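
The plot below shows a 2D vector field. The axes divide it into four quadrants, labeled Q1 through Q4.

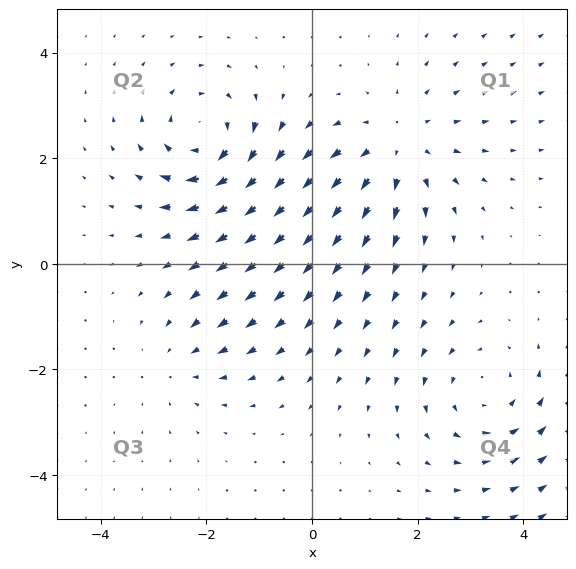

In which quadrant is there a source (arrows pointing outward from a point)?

The source sits at approximately (1.6, 2.2), which lies in quadrant Q1. The divergence there is about +4, positive as expected for a source.

Q1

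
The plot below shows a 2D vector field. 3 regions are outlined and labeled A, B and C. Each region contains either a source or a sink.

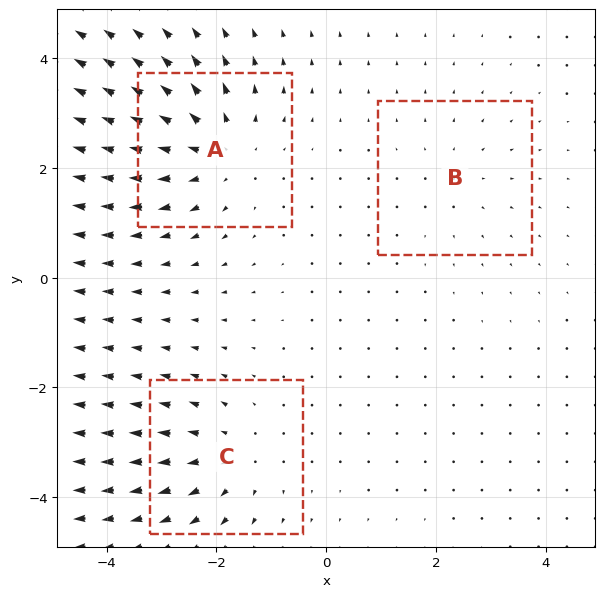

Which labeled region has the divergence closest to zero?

B

Divergence at each region's feature centre — A: about +4, B: about +2, C: about +3. Region B is closest to zero.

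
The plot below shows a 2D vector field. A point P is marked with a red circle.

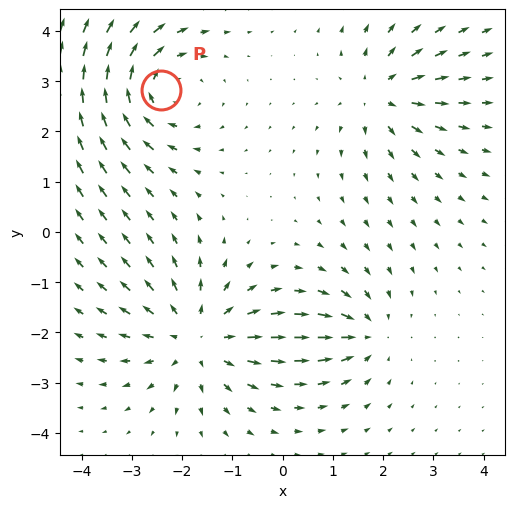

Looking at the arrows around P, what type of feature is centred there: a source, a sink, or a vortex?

At P (-2.4, 2.8) the arrows circulate clockwise. Divergence ≈0, curl about -4 — near-zero divergence with nonzero curl is a vortex.

vortex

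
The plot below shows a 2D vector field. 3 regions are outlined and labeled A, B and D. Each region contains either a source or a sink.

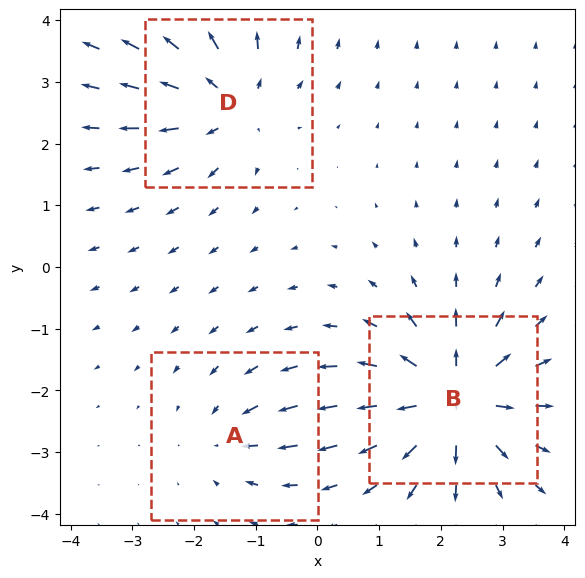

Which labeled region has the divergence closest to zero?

A

Divergence at each region's feature centre — A: about -2, B: about +6, D: about +4. Region A is closest to zero.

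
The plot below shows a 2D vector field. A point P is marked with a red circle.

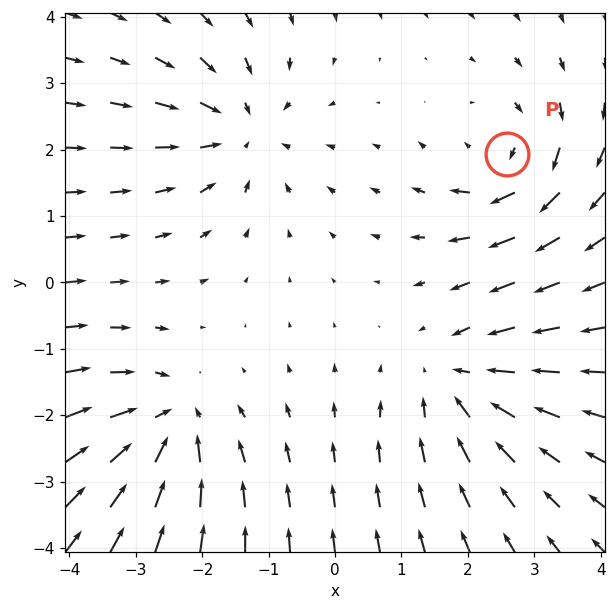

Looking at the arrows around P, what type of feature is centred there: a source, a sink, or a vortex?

At P (2.6, 1.9) the arrows circulate clockwise. Divergence ≈0, curl about -5 — near-zero divergence with nonzero curl is a vortex.

vortex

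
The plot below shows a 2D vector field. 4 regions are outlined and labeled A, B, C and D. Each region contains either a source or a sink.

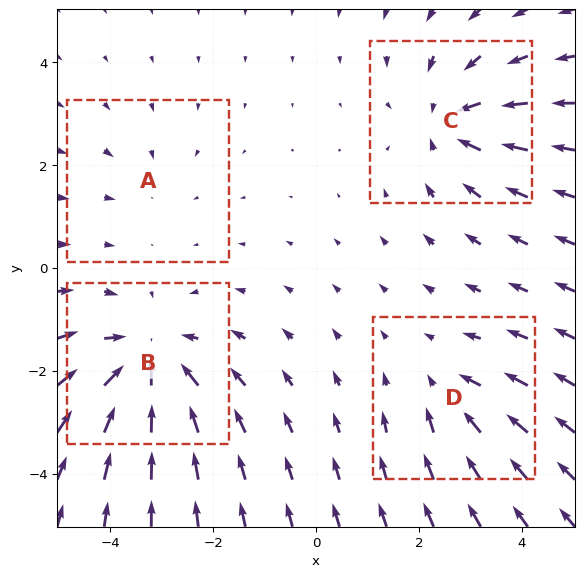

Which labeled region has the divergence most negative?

B

Divergence at each region's feature centre — A: about -2, B: about -6, C: about -4, D: about -3. Region B is most negative.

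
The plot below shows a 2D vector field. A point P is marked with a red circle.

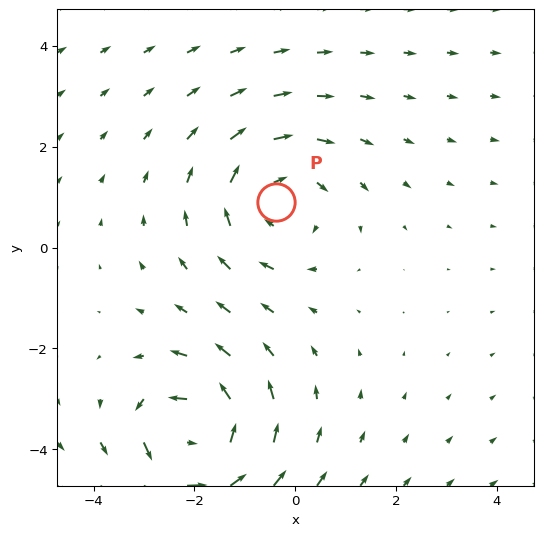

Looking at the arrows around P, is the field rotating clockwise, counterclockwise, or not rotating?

Near P at (-0.4, 0.9) the arrows circulate clockwise. The curl (z-component) there is about -3; negative curl means clockwise rotation.

clockwise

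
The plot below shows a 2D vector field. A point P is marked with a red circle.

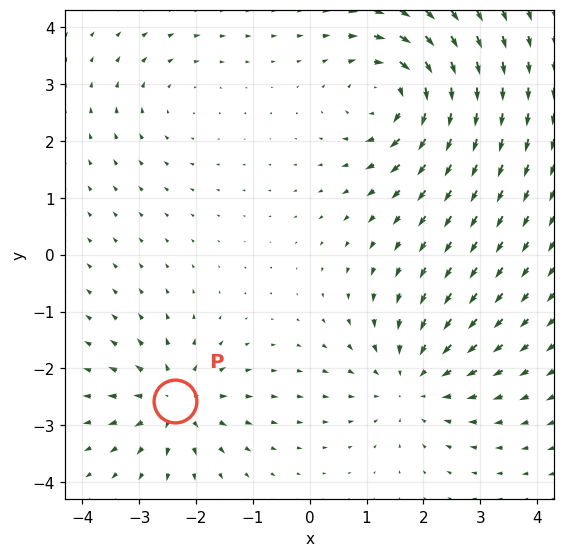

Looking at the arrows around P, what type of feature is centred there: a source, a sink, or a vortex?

At P (-2.4, -2.6) the arrows spread outward. Divergence about +5, curl ≈0 — positive divergence with near-zero curl is a source.

source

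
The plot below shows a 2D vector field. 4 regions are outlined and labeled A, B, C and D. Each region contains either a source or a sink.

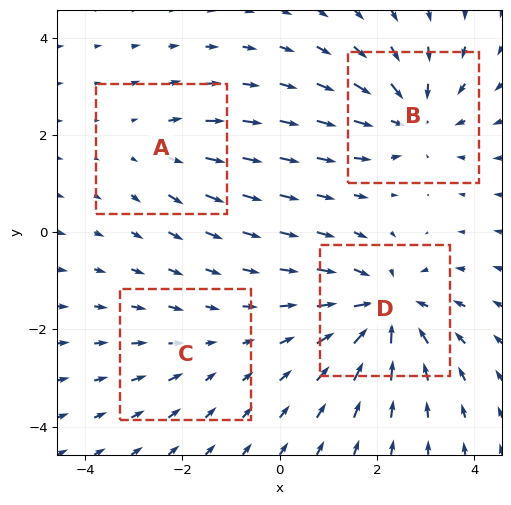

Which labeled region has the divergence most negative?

Divergence at each region's feature centre — A: about +3, B: about -5, C: about -2, D: about -6. Region D is most negative.

D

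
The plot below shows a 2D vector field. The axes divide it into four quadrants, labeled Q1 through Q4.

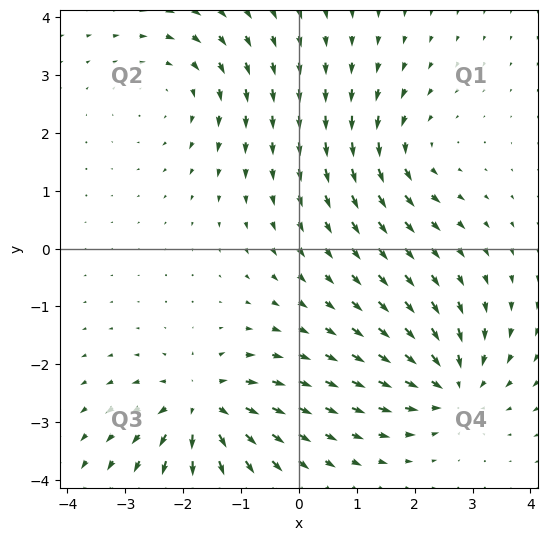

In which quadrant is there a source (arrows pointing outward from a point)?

Q3

The source sits at approximately (-1.7, -2.7), which lies in quadrant Q3. The divergence there is about +6, positive as expected for a source.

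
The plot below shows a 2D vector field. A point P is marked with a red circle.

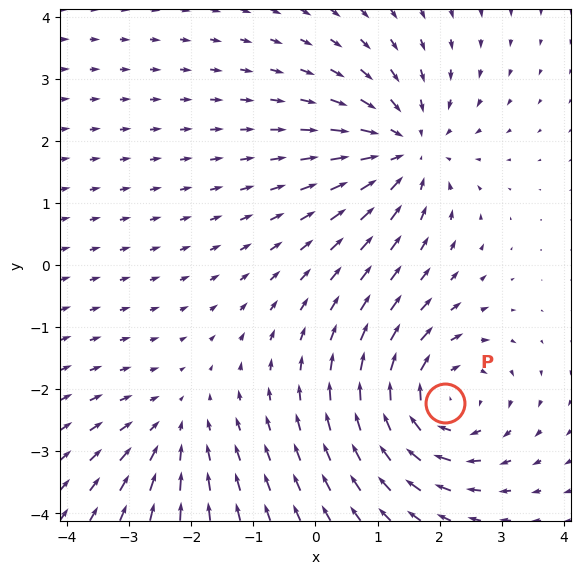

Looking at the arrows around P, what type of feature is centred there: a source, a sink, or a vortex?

vortex

At P (2.1, -2.2) the arrows circulate clockwise. Divergence ≈0, curl about -5 — near-zero divergence with nonzero curl is a vortex.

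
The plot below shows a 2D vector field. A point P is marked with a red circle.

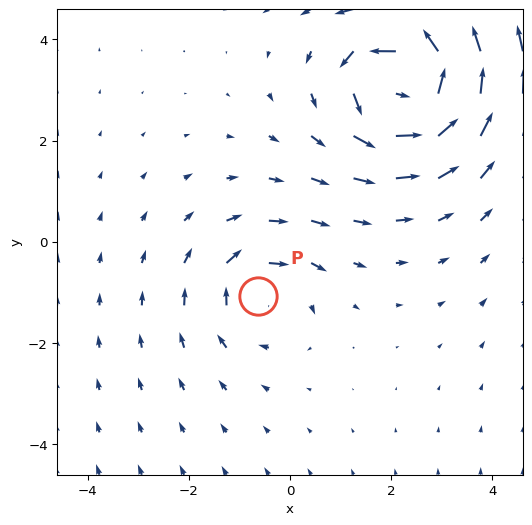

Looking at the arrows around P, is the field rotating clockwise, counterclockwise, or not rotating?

clockwise

Near P at (-0.6, -1.1) the arrows circulate clockwise. The curl (z-component) there is about -3; negative curl means clockwise rotation.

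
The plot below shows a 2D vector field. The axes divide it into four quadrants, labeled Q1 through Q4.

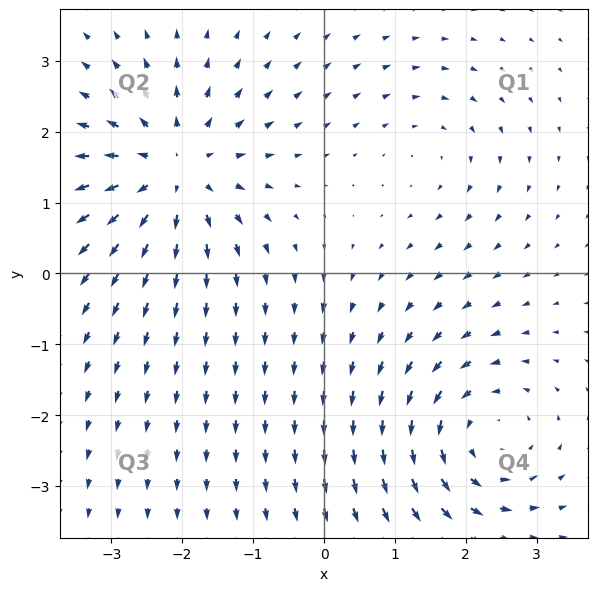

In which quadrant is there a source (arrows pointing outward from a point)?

Q2

The source sits at approximately (-2.1, 1.5), which lies in quadrant Q2. The divergence there is about +5, positive as expected for a source.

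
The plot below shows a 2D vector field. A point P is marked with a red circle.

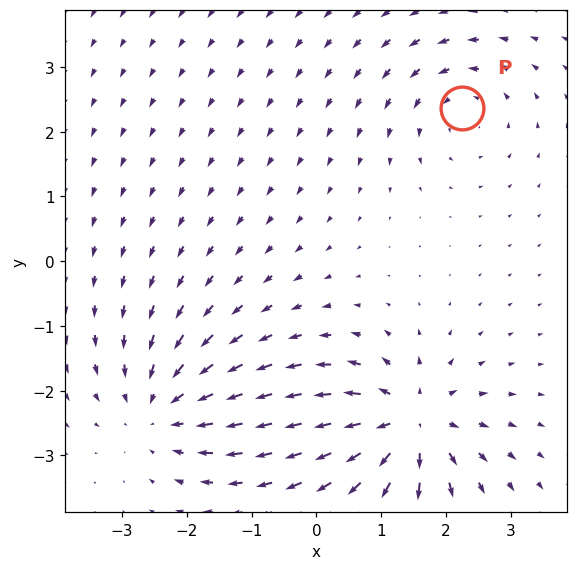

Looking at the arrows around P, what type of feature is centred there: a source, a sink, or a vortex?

vortex

At P (2.2, 2.4) the arrows circulate counterclockwise. Divergence ≈0, curl about +3 — near-zero divergence with nonzero curl is a vortex.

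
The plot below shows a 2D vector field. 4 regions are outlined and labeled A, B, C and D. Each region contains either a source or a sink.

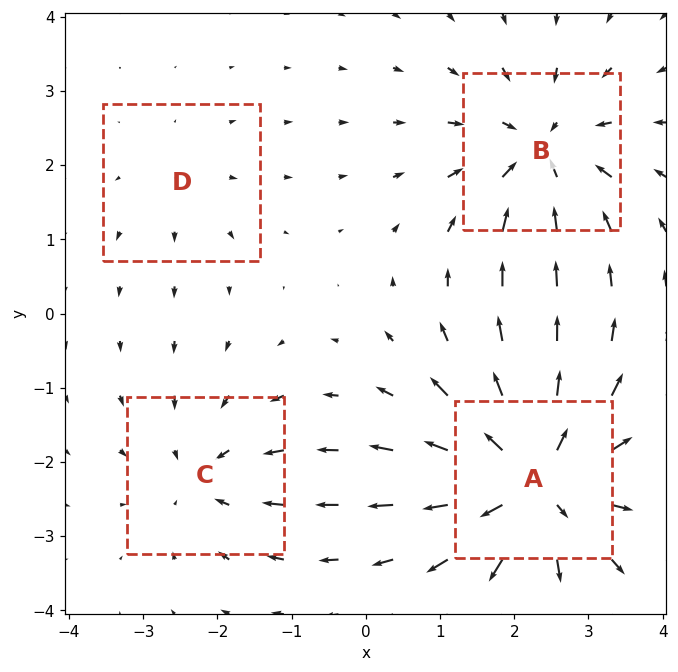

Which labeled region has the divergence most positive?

A

Divergence at each region's feature centre — A: about +8, B: about -6, C: about -4, D: about +2. Region A is most positive.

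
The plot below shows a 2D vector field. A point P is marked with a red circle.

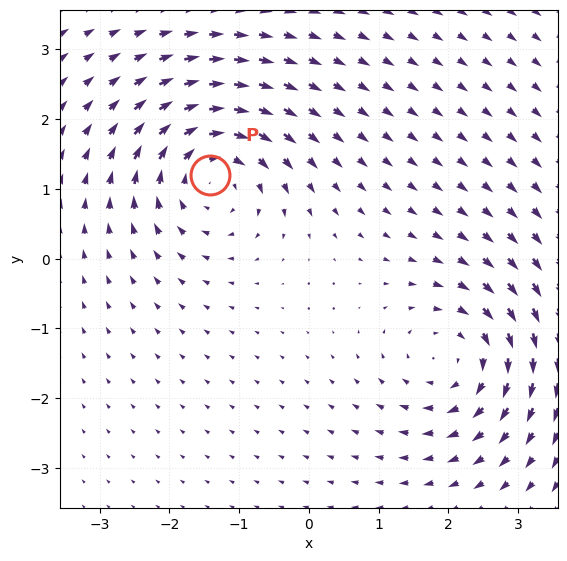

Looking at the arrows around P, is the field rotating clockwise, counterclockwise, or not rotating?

Near P at (-1.4, 1.2) the arrows circulate clockwise. The curl (z-component) there is about -6; negative curl means clockwise rotation.

clockwise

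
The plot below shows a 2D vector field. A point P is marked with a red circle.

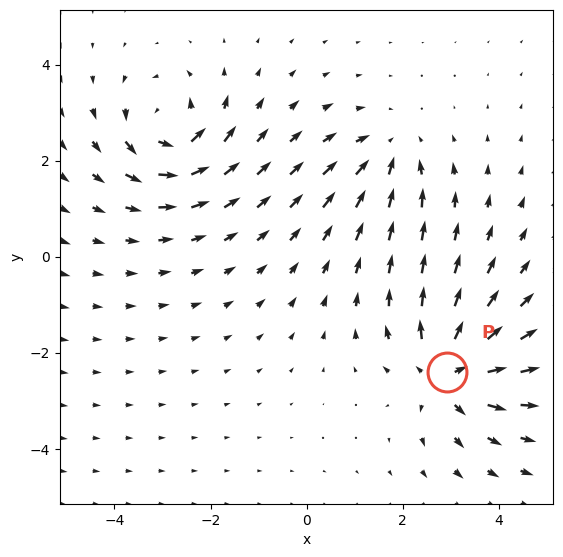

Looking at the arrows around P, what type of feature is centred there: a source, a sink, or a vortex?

At P (2.9, -2.4) the arrows spread outward. Divergence about +6, curl ≈0 — positive divergence with near-zero curl is a source.

source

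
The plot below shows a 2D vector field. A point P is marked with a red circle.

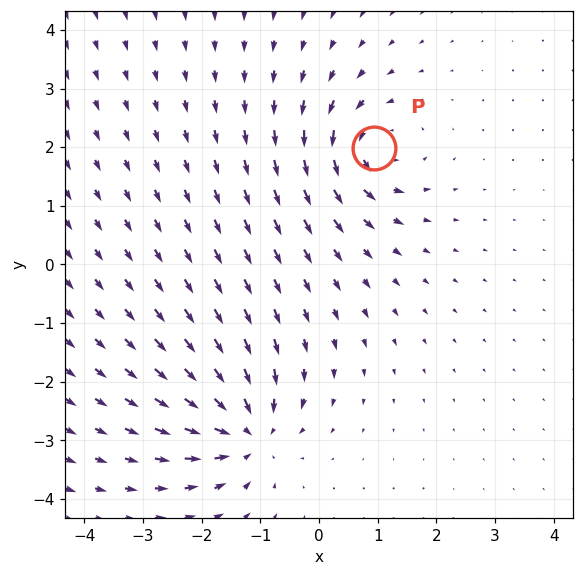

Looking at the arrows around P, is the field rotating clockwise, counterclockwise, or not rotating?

counterclockwise

Near P at (0.9, 2.0) the arrows circulate counterclockwise. The curl (z-component) there is about +6; positive curl means counterclockwise rotation.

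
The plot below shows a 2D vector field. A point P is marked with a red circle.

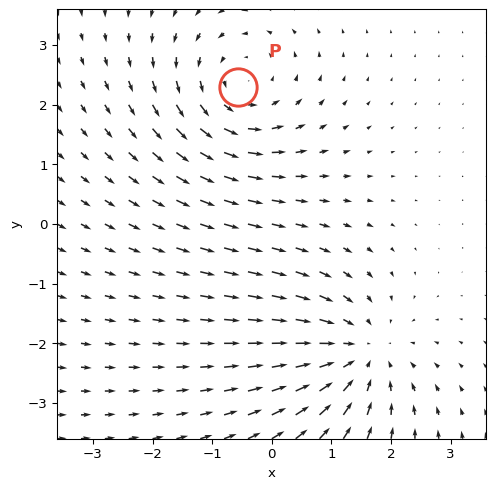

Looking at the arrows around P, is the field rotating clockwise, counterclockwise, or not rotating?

counterclockwise

Near P at (-0.6, 2.3) the arrows circulate counterclockwise. The curl (z-component) there is about +4; positive curl means counterclockwise rotation.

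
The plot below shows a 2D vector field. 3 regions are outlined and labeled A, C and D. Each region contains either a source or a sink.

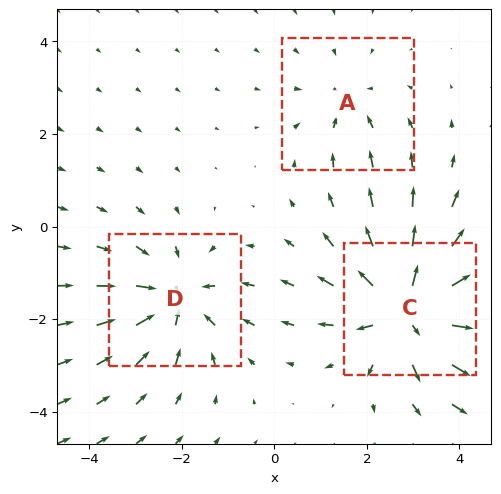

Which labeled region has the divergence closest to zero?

Divergence at each region's feature centre — A: about -2, C: about +5, D: about -4. Region A is closest to zero.

A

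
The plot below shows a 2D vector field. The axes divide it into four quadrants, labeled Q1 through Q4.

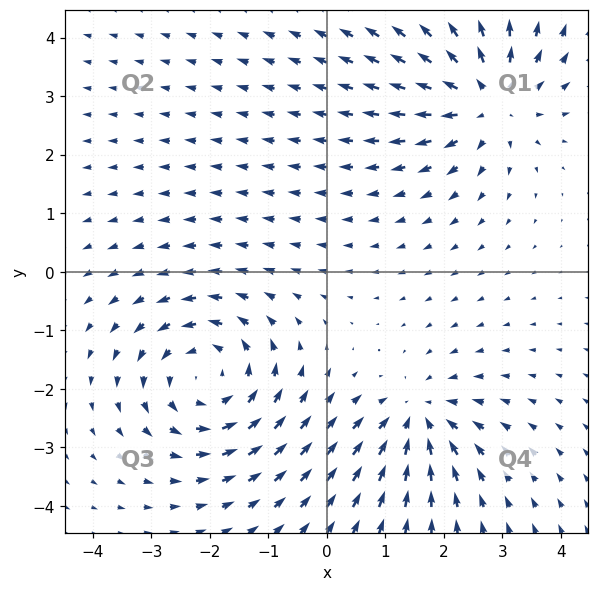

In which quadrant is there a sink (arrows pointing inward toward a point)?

Q4

The sink sits at approximately (1.6, -2.5), which lies in quadrant Q4. The divergence there is about -3, negative as expected for a sink.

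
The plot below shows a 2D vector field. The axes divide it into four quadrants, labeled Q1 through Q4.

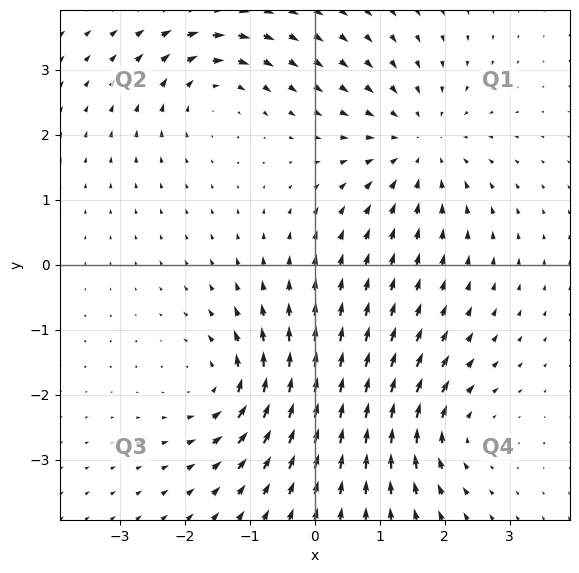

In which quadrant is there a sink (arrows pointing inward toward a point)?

The sink sits at approximately (1.6, 1.9), which lies in quadrant Q1. The divergence there is about -4, negative as expected for a sink.

Q1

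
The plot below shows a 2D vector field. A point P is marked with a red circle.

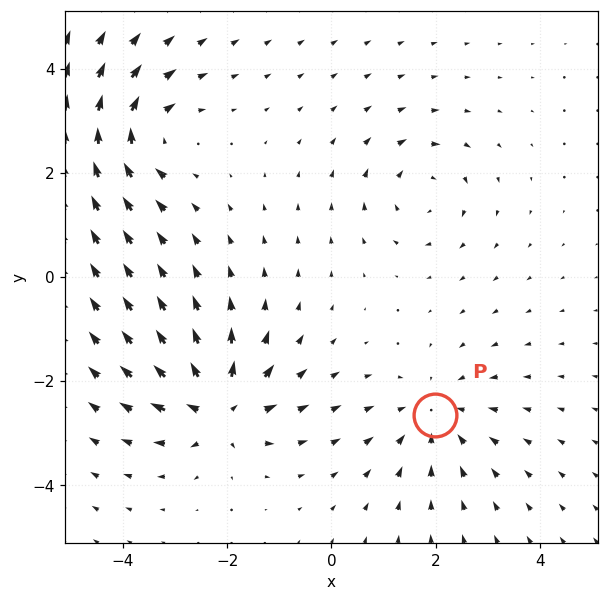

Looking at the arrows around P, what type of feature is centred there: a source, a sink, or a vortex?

At P (2.0, -2.7) the arrows converge inward. Divergence about -3, curl ≈0 — negative divergence with near-zero curl is a sink.

sink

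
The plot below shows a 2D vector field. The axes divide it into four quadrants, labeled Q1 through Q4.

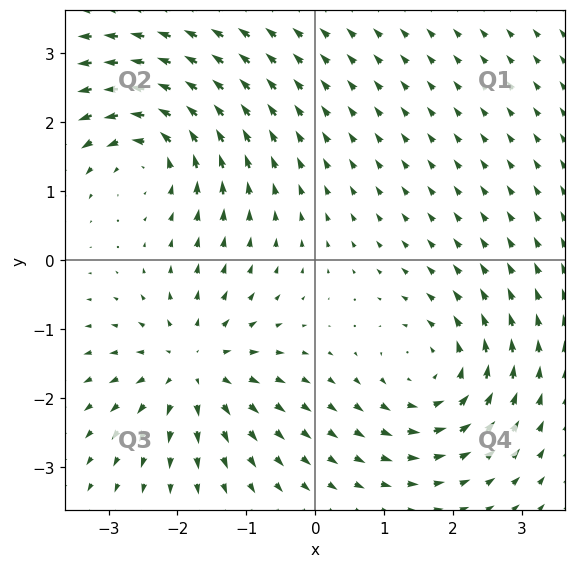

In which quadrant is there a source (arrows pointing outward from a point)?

Q3

The source sits at approximately (-1.8, -1.5), which lies in quadrant Q3. The divergence there is about +5, positive as expected for a source.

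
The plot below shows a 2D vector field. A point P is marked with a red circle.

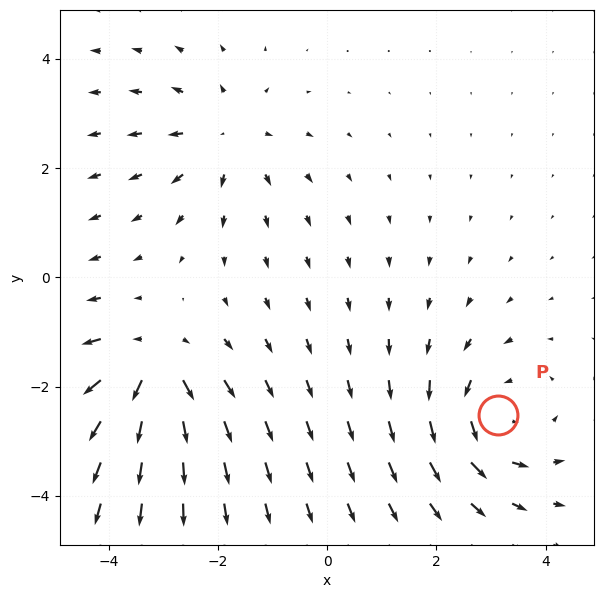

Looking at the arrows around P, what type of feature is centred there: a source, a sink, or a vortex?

At P (3.1, -2.5) the arrows circulate counterclockwise. Divergence ≈0, curl about +4 — near-zero divergence with nonzero curl is a vortex.

vortex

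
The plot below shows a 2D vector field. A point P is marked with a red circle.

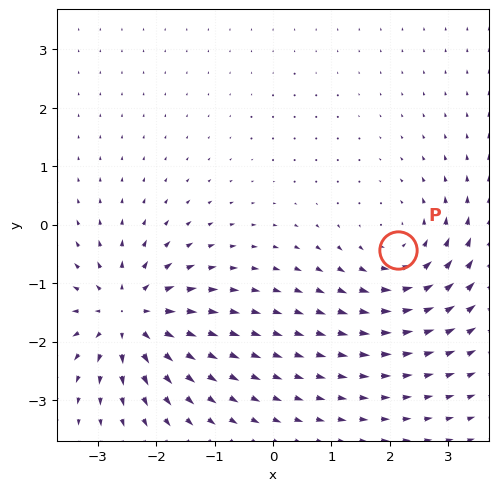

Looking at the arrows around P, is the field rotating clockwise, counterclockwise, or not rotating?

counterclockwise

Near P at (2.1, -0.4) the arrows circulate counterclockwise. The curl (z-component) there is about +4; positive curl means counterclockwise rotation.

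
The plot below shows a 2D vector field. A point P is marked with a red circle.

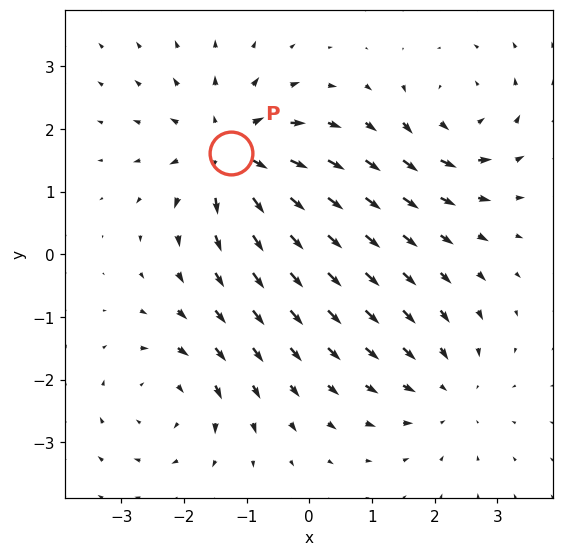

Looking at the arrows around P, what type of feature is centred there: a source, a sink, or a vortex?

source

At P (-1.3, 1.6) the arrows spread outward. Divergence about +5, curl ≈0 — positive divergence with near-zero curl is a source.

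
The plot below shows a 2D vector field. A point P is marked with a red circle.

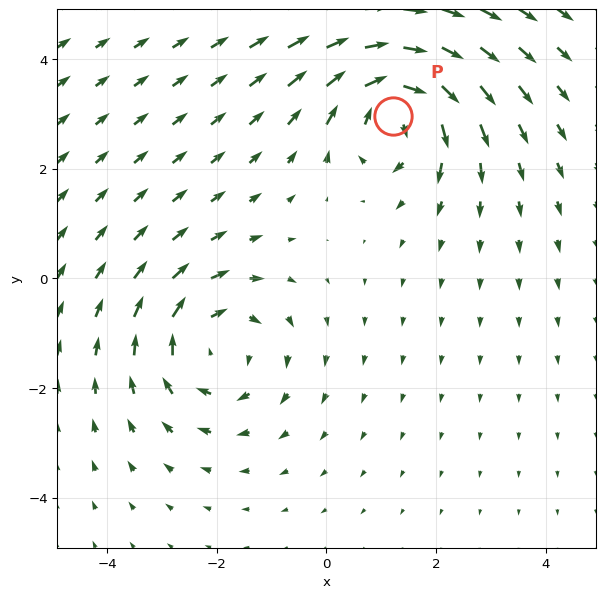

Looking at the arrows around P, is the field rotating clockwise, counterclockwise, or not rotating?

clockwise

Near P at (1.2, 3.0) the arrows circulate clockwise. The curl (z-component) there is about -4; negative curl means clockwise rotation.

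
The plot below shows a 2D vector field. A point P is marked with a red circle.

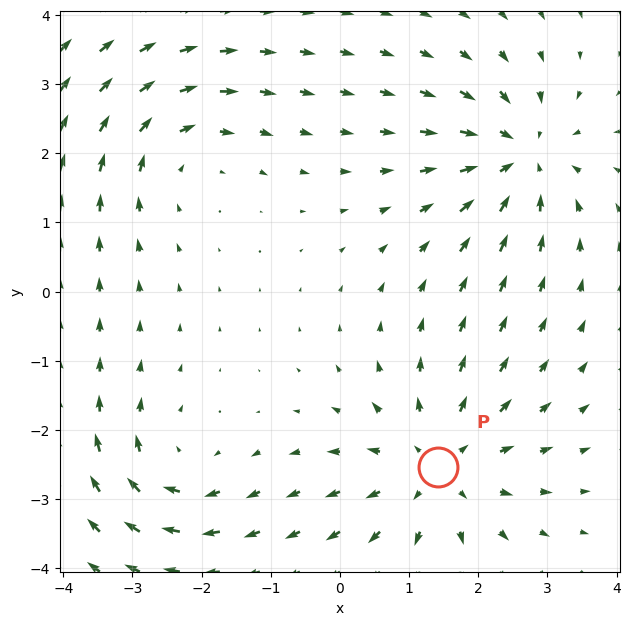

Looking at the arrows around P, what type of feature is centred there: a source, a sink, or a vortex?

At P (1.4, -2.5) the arrows spread outward. Divergence about +3, curl ≈0 — positive divergence with near-zero curl is a source.

source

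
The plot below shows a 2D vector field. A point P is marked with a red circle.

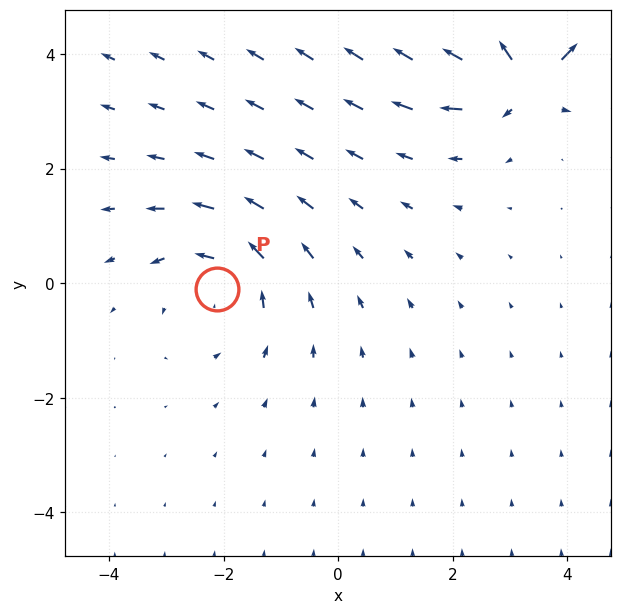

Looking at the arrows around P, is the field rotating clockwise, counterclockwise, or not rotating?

Near P at (-2.1, -0.1) the arrows circulate counterclockwise. The curl (z-component) there is about +3; positive curl means counterclockwise rotation.

counterclockwise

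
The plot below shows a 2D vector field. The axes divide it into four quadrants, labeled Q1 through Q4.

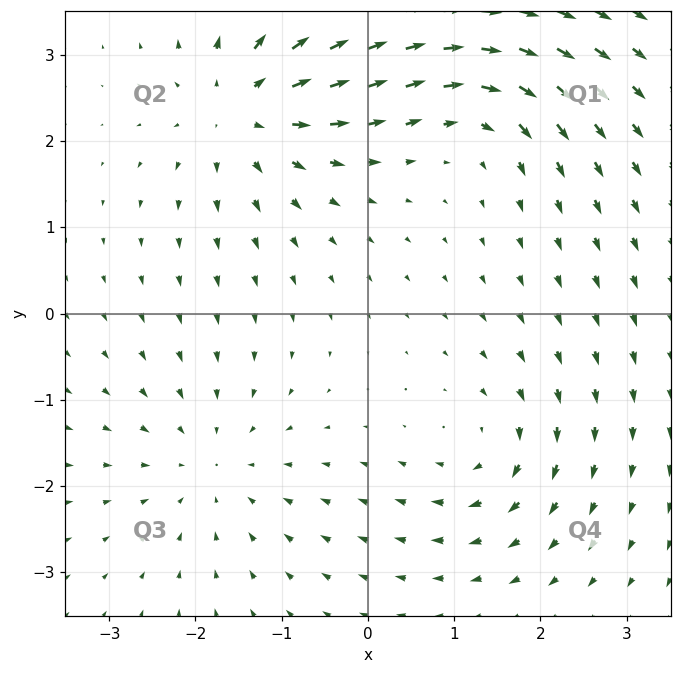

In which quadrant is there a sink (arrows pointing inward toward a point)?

Q3

The sink sits at approximately (-1.8, -1.8), which lies in quadrant Q3. The divergence there is about -3, negative as expected for a sink.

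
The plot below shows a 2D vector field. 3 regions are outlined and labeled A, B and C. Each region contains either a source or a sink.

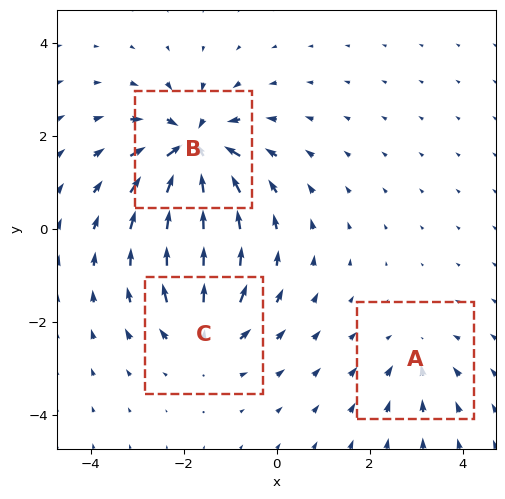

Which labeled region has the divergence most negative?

Divergence at each region's feature centre — A: about -2, B: about -6, C: about +4. Region B is most negative.

B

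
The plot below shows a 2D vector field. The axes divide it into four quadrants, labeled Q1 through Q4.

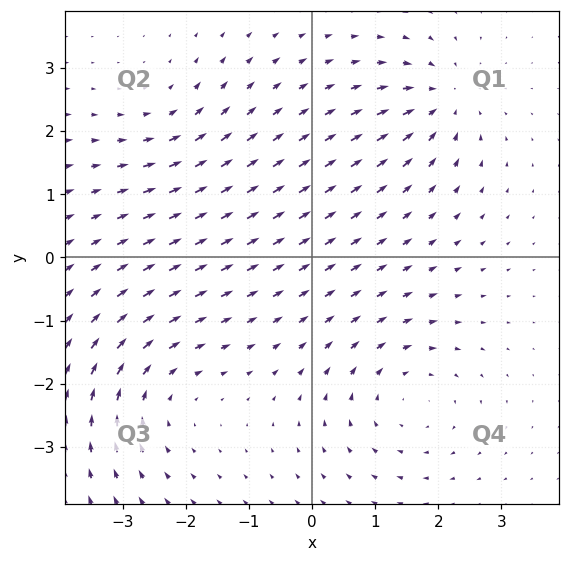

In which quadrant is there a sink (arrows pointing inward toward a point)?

The sink sits at approximately (2.1, 2.5), which lies in quadrant Q1. The divergence there is about -5, negative as expected for a sink.

Q1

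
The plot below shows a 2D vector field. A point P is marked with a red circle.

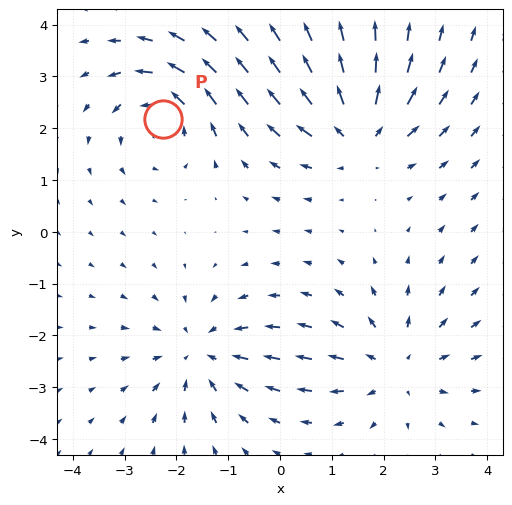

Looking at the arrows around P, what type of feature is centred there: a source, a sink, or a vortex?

vortex

At P (-2.3, 2.2) the arrows circulate counterclockwise. Divergence ≈0, curl about +5 — near-zero divergence with nonzero curl is a vortex.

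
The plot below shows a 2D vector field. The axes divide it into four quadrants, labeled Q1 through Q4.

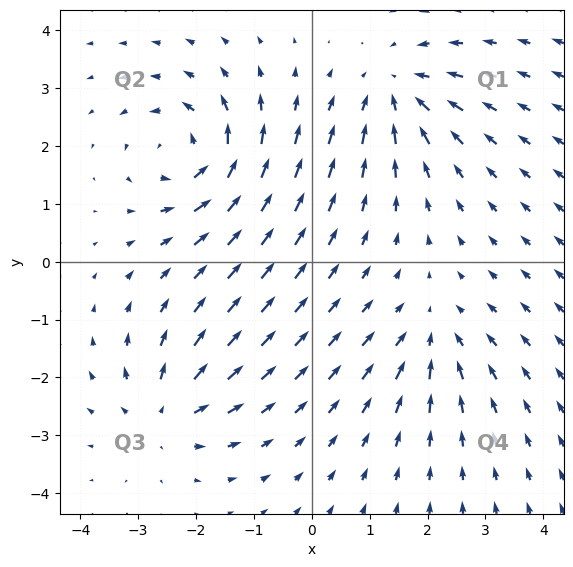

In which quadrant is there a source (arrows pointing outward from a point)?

The source sits at approximately (-2.6, -2.6), which lies in quadrant Q3. The divergence there is about +5, positive as expected for a source.

Q3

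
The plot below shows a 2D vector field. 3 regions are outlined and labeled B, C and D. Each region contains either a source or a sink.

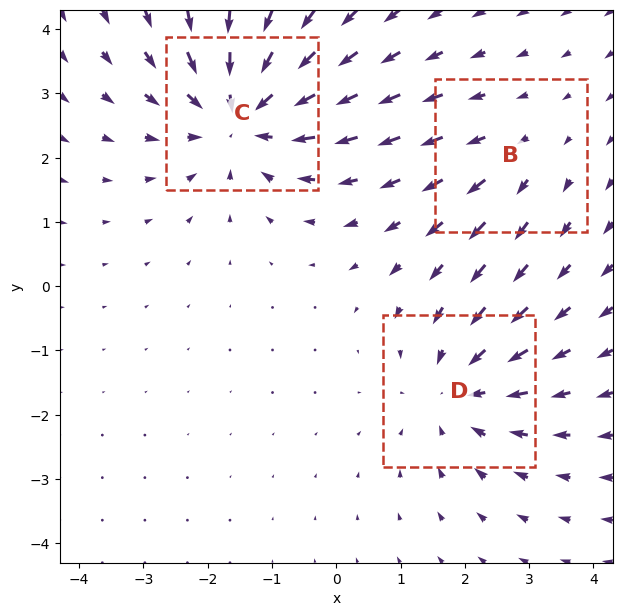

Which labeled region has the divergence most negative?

Divergence at each region's feature centre — B: about +2, C: about -4, D: about -3. Region C is most negative.

C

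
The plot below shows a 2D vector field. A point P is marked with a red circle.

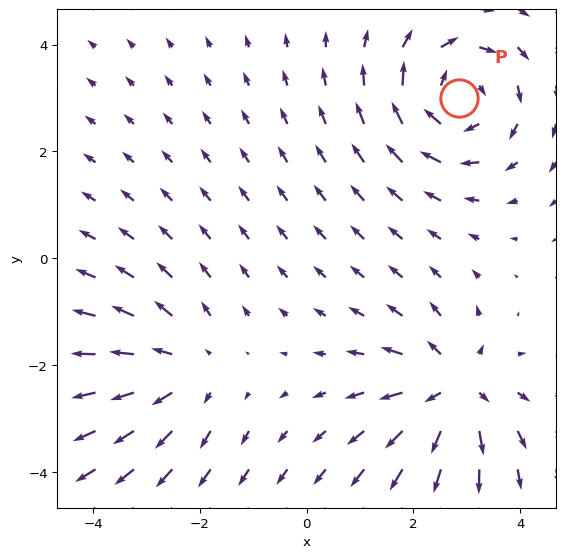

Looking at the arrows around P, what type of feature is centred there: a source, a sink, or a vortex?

At P (2.9, 3.0) the arrows circulate clockwise. Divergence ≈0, curl about -4 — near-zero divergence with nonzero curl is a vortex.

vortex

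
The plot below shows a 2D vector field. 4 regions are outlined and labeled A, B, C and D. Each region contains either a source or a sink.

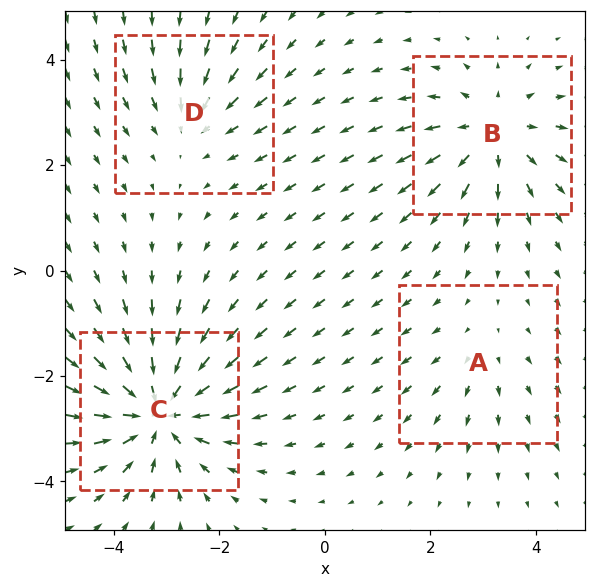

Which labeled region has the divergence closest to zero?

A

Divergence at each region's feature centre — A: about +2, B: about +5, C: about -7, D: about -3. Region A is closest to zero.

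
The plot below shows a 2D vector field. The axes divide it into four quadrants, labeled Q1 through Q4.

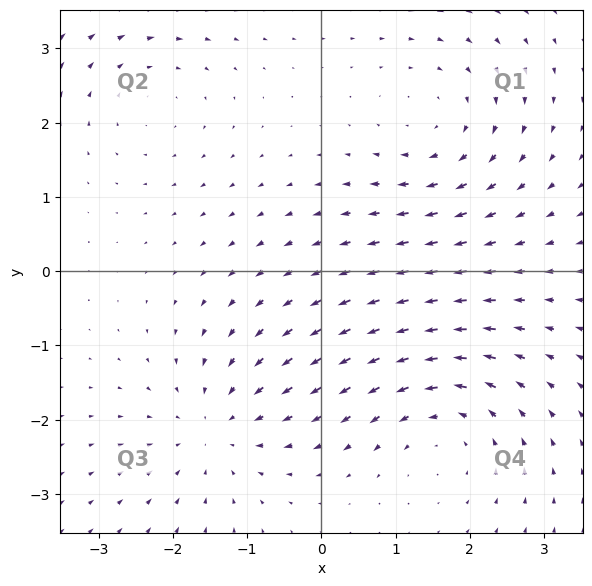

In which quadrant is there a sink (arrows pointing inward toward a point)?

Q3

The sink sits at approximately (-1.4, -2.1), which lies in quadrant Q3. The divergence there is about -4, negative as expected for a sink.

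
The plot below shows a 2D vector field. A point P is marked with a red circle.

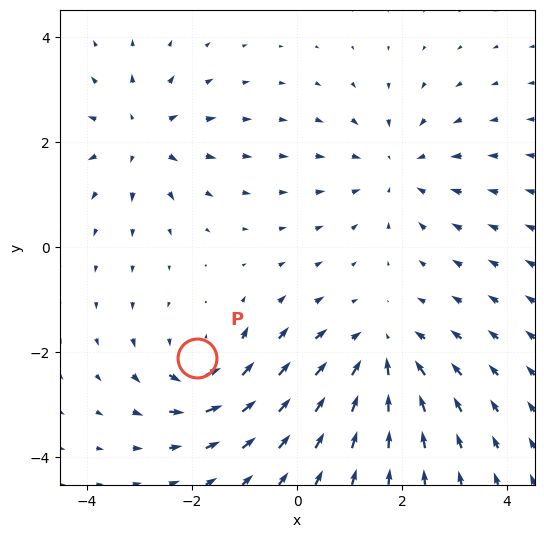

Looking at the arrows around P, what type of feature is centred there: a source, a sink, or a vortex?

At P (-1.9, -2.1) the arrows circulate counterclockwise. Divergence ≈0, curl about +6 — near-zero divergence with nonzero curl is a vortex.

vortex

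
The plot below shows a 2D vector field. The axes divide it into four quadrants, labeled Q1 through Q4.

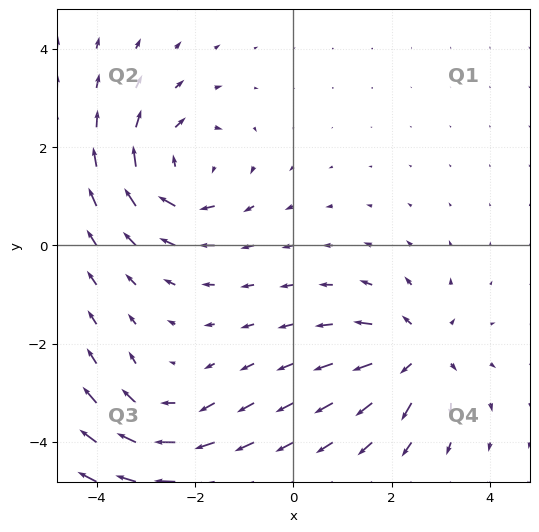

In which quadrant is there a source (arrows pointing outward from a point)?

The source sits at approximately (2.5, -2.2), which lies in quadrant Q4. The divergence there is about +5, positive as expected for a source.

Q4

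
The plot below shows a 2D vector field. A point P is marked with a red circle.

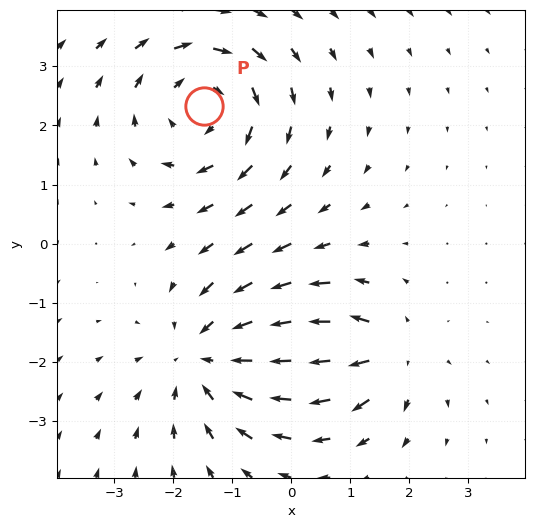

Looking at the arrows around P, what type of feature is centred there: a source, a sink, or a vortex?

At P (-1.5, 2.3) the arrows circulate clockwise. Divergence ≈0, curl about -4 — near-zero divergence with nonzero curl is a vortex.

vortex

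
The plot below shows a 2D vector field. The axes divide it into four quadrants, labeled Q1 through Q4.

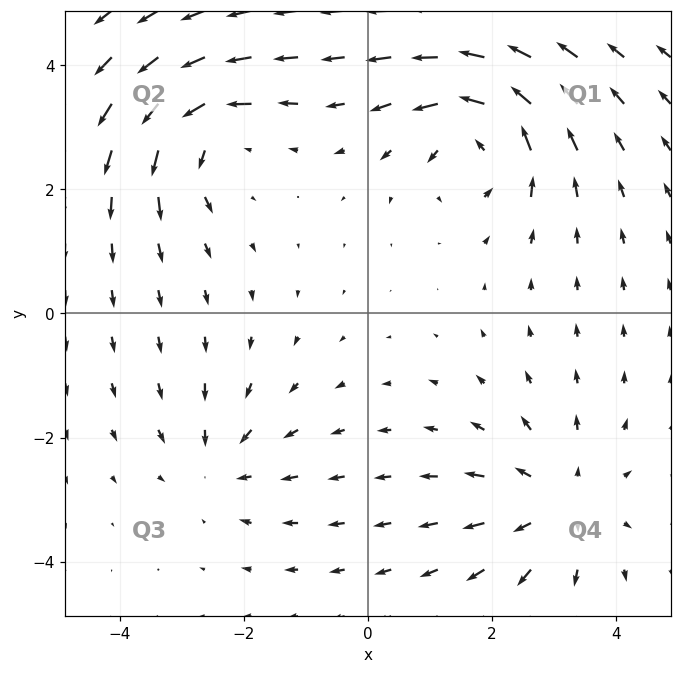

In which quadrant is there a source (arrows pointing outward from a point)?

The source sits at approximately (3.1, -3.1), which lies in quadrant Q4. The divergence there is about +4, positive as expected for a source.

Q4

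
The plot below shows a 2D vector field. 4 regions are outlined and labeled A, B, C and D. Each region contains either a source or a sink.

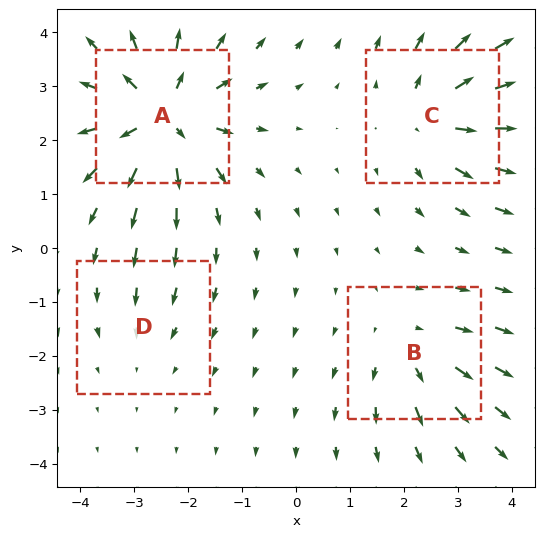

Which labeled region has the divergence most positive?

A

Divergence at each region's feature centre — A: about +8, B: about +4, C: about +5, D: about -2. Region A is most positive.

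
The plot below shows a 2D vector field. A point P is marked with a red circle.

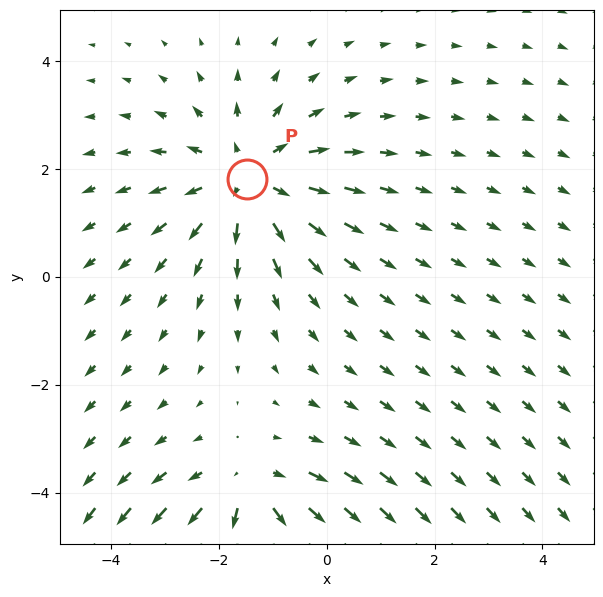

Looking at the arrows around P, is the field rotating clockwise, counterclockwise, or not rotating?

Near P at (-1.5, 1.8) the arrows show no circulation. The curl there is ≈0.

not rotating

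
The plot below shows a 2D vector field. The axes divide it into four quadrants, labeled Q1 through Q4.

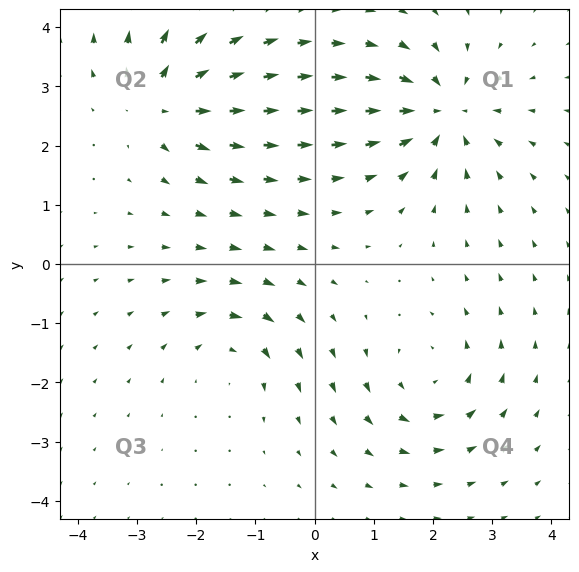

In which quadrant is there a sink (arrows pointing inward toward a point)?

The sink sits at approximately (2.2, 2.6), which lies in quadrant Q1. The divergence there is about -6, negative as expected for a sink.

Q1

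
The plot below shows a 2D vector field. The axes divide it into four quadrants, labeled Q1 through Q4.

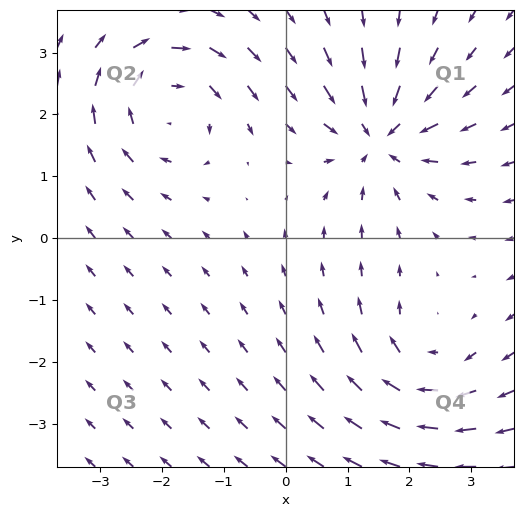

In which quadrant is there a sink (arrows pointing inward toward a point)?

Q1

The sink sits at approximately (1.5, 1.7), which lies in quadrant Q1. The divergence there is about -6, negative as expected for a sink.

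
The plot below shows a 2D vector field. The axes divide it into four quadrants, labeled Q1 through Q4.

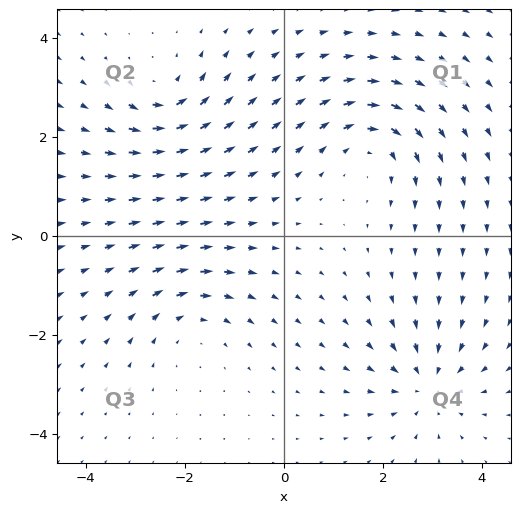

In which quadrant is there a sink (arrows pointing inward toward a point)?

The sink sits at approximately (2.9, -3.0), which lies in quadrant Q4. The divergence there is about -5, negative as expected for a sink.

Q4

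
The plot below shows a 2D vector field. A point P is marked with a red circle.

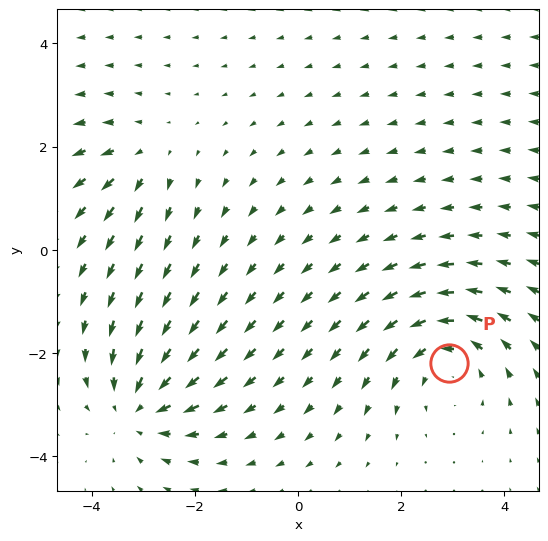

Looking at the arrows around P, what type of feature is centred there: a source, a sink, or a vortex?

vortex

At P (2.9, -2.2) the arrows circulate counterclockwise. Divergence ≈0, curl about +4 — near-zero divergence with nonzero curl is a vortex.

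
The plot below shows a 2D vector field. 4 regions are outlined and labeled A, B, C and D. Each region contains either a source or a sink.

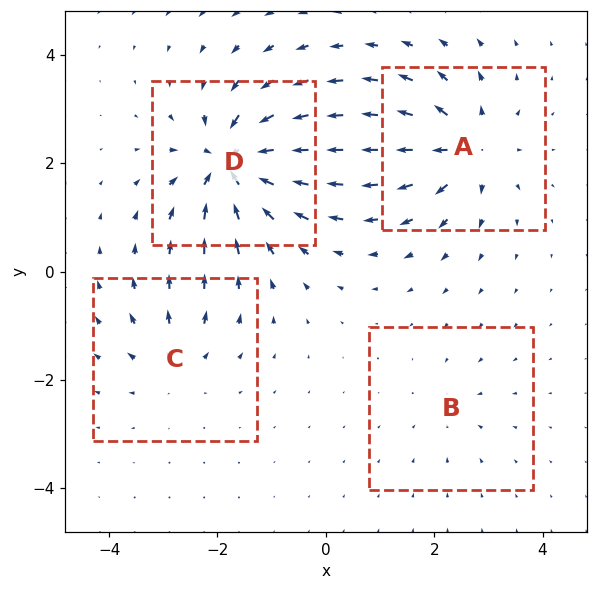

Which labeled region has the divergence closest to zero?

Divergence at each region's feature centre — A: about +6, B: about -2, C: about +4, D: about -9. Region B is closest to zero.

B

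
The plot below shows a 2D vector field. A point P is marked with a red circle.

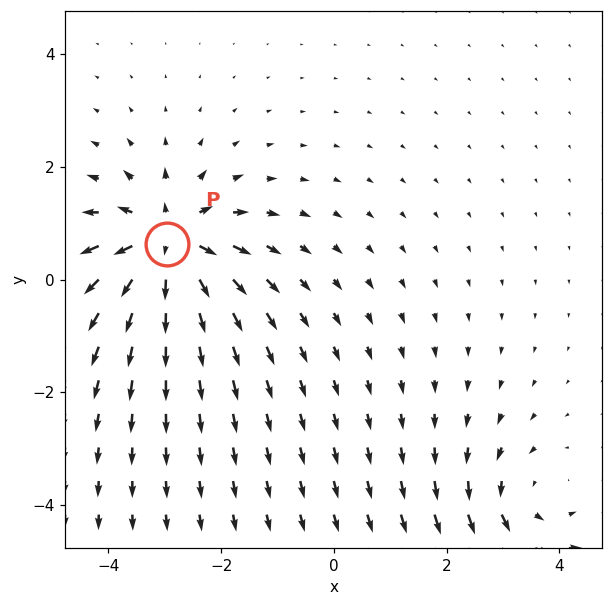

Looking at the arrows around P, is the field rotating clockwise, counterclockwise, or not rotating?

Near P at (-3.0, 0.6) the arrows show no circulation. The curl there is ≈0.

not rotating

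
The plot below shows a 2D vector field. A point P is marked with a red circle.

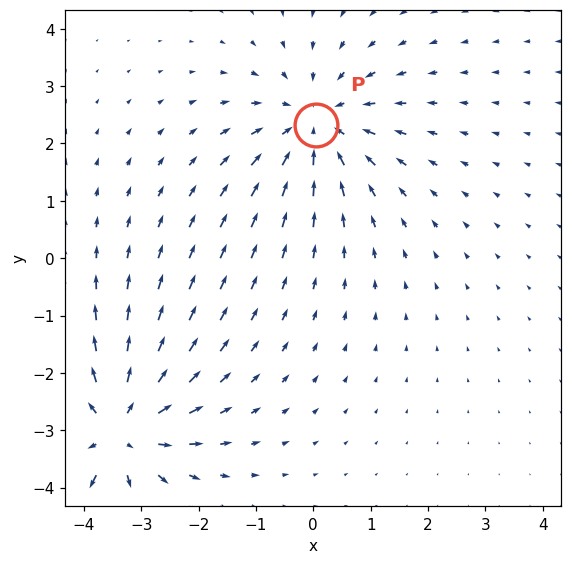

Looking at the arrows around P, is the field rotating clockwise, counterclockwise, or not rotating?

Near P at (0.0, 2.3) the arrows show no circulation. The curl there is ≈0.

not rotating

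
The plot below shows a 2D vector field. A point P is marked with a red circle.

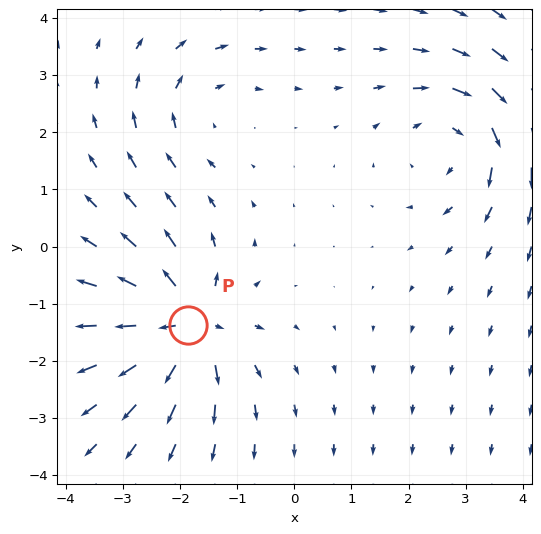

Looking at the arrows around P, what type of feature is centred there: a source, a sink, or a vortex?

At P (-1.9, -1.4) the arrows spread outward. Divergence about +7, curl ≈0 — positive divergence with near-zero curl is a source.

source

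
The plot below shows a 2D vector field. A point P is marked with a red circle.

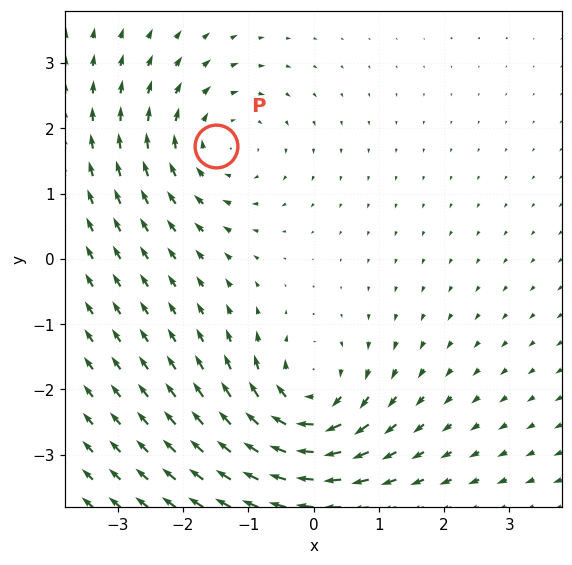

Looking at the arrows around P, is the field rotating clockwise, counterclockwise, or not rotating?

Near P at (-1.5, 1.7) the arrows circulate clockwise. The curl (z-component) there is about -3; negative curl means clockwise rotation.

clockwise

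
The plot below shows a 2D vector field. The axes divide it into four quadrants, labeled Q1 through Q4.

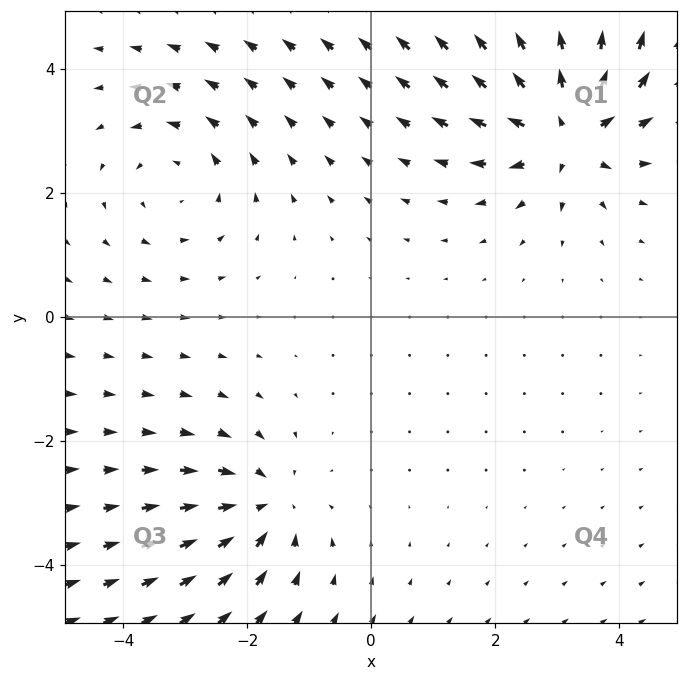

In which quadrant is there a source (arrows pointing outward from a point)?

The source sits at approximately (3.1, 3.0), which lies in quadrant Q1. The divergence there is about +5, positive as expected for a source.

Q1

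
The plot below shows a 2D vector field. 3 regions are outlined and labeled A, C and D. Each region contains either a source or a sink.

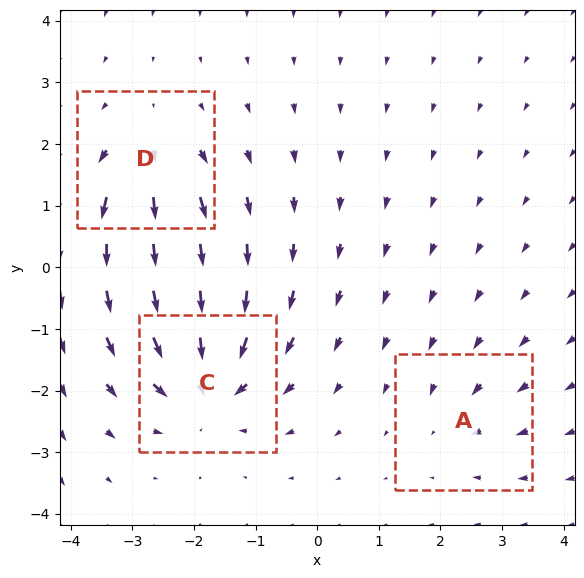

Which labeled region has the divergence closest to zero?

Divergence at each region's feature centre — A: about -2, C: about -6, D: about +4. Region A is closest to zero.

A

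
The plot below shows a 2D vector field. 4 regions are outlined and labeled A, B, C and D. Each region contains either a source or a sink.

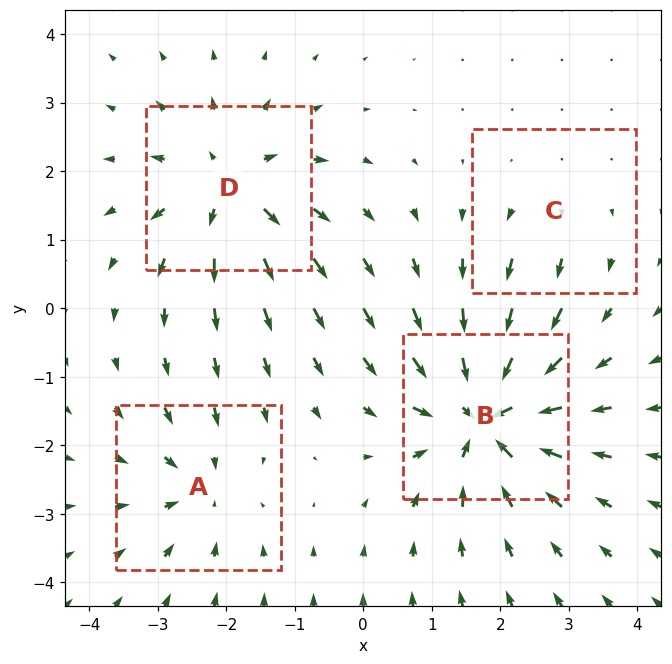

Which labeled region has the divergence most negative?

B

Divergence at each region's feature centre — A: about -4, B: about -8, C: about +2, D: about +6. Region B is most negative.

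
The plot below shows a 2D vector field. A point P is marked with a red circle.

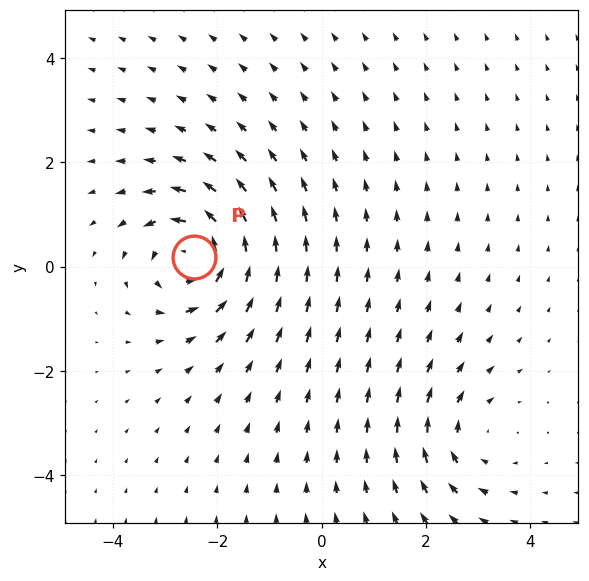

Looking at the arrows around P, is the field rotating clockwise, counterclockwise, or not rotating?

counterclockwise

Near P at (-2.4, 0.2) the arrows circulate counterclockwise. The curl (z-component) there is about +7; positive curl means counterclockwise rotation.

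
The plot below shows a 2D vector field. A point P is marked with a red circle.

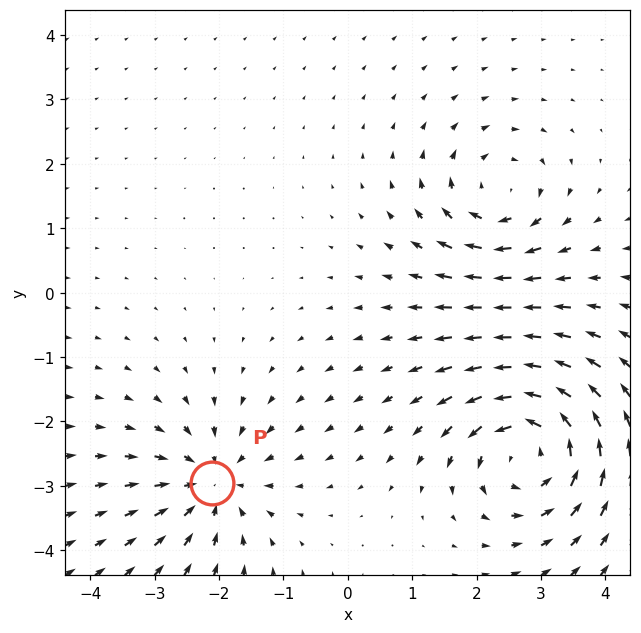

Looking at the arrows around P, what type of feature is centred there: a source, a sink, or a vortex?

sink

At P (-2.1, -3.0) the arrows converge inward. Divergence about -4, curl ≈0 — negative divergence with near-zero curl is a sink.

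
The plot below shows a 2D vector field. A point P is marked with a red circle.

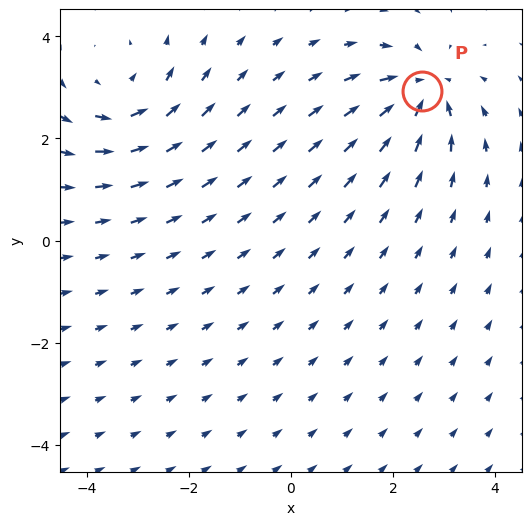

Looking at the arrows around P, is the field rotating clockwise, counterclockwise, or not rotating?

Near P at (2.6, 2.9) the arrows show no circulation. The curl there is ≈0.

not rotating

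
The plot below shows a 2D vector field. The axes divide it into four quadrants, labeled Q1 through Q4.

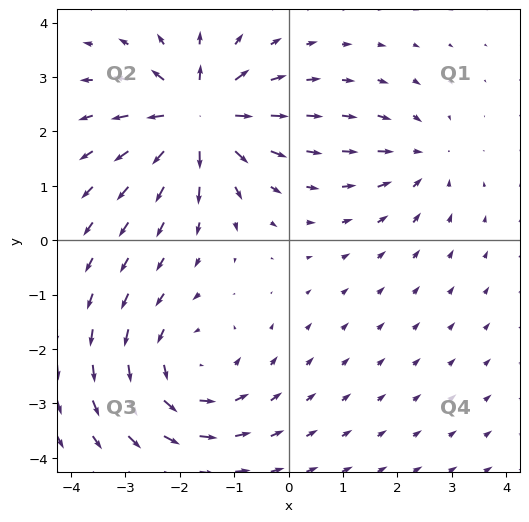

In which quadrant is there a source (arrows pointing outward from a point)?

Q2

The source sits at approximately (-1.7, 2.3), which lies in quadrant Q2. The divergence there is about +7, positive as expected for a source.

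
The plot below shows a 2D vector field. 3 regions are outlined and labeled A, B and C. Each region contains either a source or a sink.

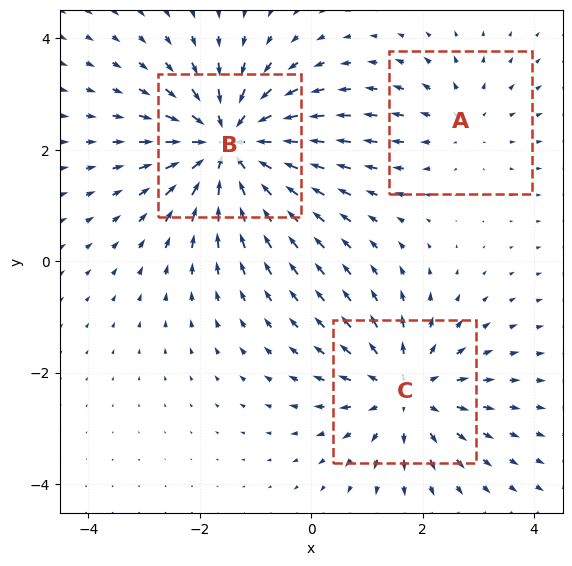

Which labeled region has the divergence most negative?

B

Divergence at each region's feature centre — A: about +2, B: about -5, C: about +3. Region B is most negative.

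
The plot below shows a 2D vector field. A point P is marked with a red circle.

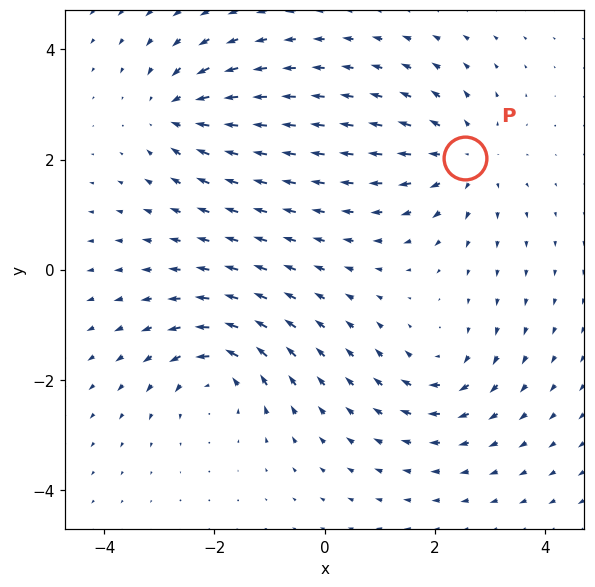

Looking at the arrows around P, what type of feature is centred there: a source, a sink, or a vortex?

source

At P (2.5, 2.0) the arrows spread outward. Divergence about +4, curl ≈0 — positive divergence with near-zero curl is a source.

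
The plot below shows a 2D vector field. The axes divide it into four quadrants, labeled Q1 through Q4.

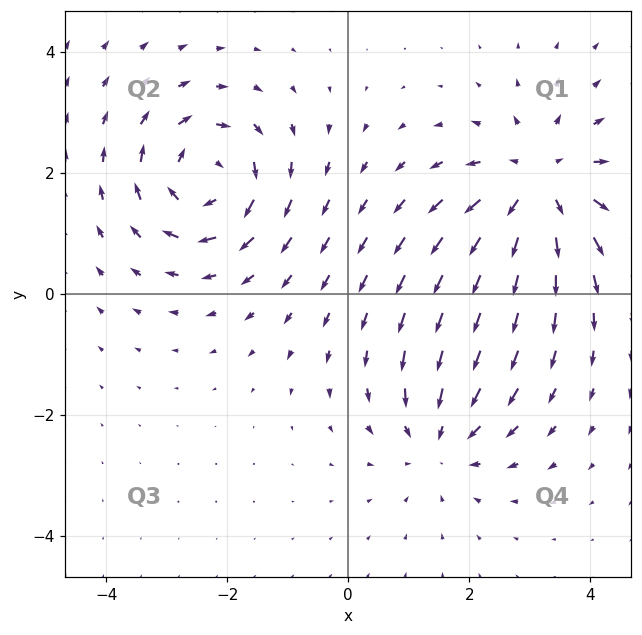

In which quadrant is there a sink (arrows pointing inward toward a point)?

The sink sits at approximately (1.5, -2.4), which lies in quadrant Q4. The divergence there is about -3, negative as expected for a sink.

Q4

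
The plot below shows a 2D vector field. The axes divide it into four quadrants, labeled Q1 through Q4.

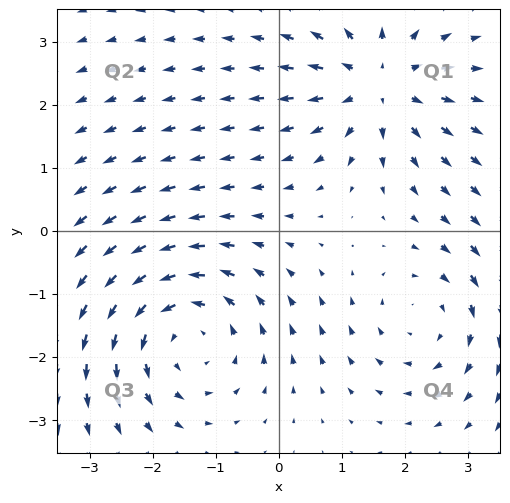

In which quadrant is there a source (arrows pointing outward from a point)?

Q1

The source sits at approximately (1.6, 2.3), which lies in quadrant Q1. The divergence there is about +4, positive as expected for a source.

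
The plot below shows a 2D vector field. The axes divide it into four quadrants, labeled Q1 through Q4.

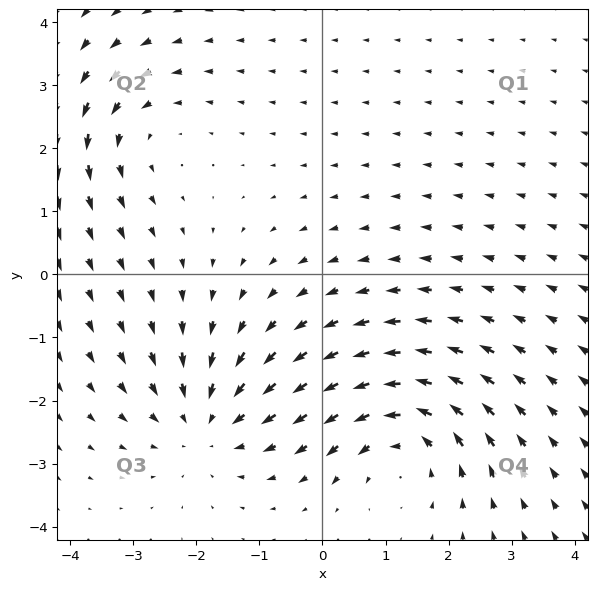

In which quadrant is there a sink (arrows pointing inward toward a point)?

The sink sits at approximately (-1.8, -2.3), which lies in quadrant Q3. The divergence there is about -3, negative as expected for a sink.

Q3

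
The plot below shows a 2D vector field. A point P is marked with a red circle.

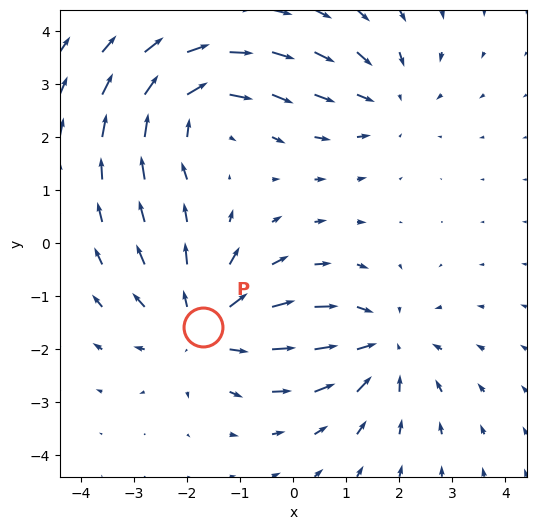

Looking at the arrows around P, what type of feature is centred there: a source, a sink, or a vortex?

source

At P (-1.7, -1.6) the arrows spread outward. Divergence about +4, curl ≈0 — positive divergence with near-zero curl is a source.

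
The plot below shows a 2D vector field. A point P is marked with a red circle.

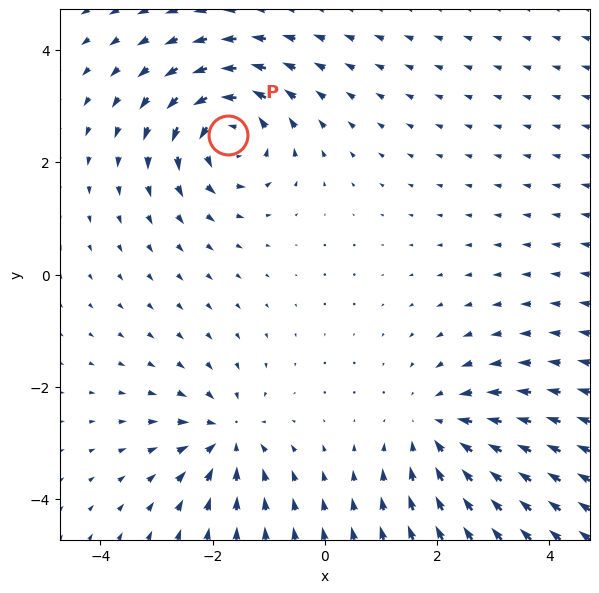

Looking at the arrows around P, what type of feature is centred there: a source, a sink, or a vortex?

At P (-1.7, 2.5) the arrows circulate counterclockwise. Divergence ≈0, curl about +6 — near-zero divergence with nonzero curl is a vortex.

vortex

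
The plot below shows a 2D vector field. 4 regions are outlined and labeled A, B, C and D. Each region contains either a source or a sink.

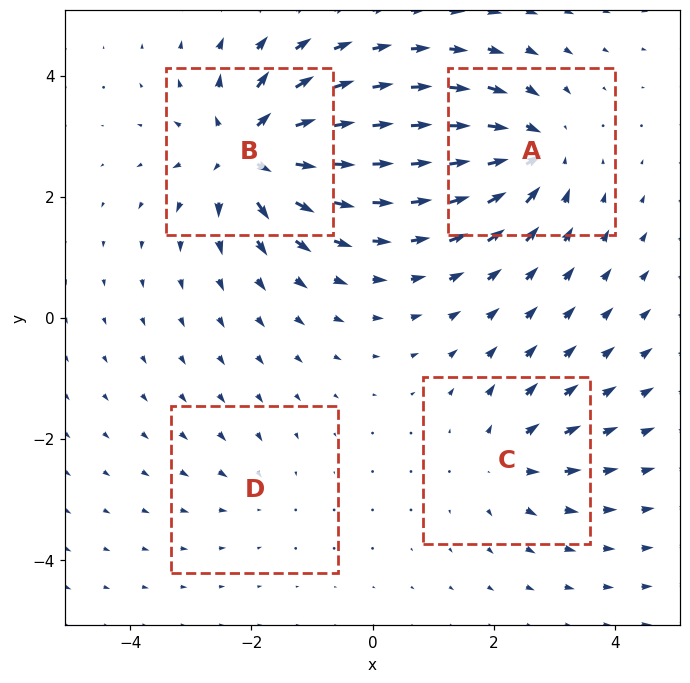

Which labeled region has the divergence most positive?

B

Divergence at each region's feature centre — A: about -6, B: about +8, C: about +4, D: about -2. Region B is most positive.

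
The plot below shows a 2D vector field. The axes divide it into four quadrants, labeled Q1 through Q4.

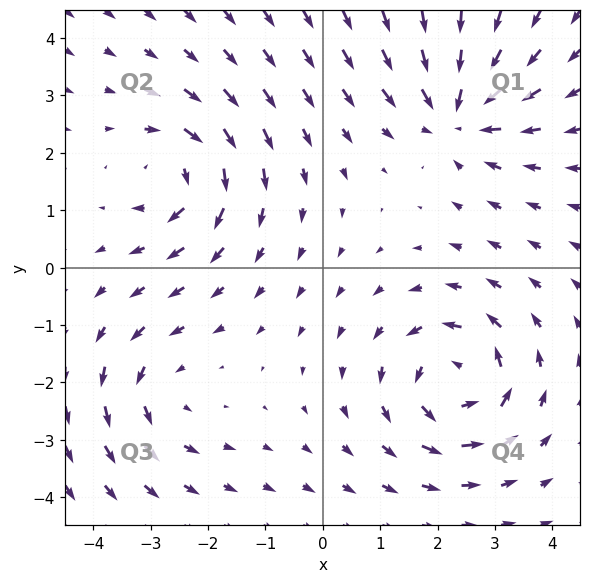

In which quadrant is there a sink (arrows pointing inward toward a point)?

The sink sits at approximately (2.4, 2.7), which lies in quadrant Q1. The divergence there is about -5, negative as expected for a sink.

Q1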